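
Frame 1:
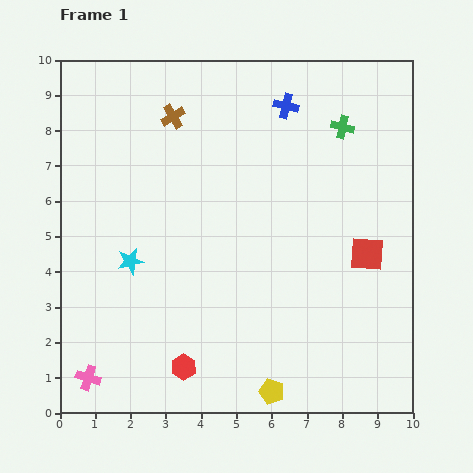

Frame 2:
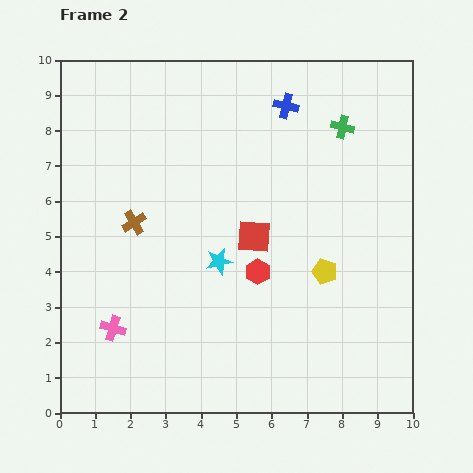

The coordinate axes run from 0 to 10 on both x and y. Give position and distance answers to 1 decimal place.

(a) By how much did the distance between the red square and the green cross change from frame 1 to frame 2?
+0.3

Distance in frame 1: 3.7. Distance in frame 2: 4.0.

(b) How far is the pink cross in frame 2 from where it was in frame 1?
1.6

The pink cross moved from (0.8, 1.0) to (1.5, 2.4), a distance of √(0.7² + 1.4²) ≈ 1.6.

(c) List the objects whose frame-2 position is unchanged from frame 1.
the green cross, the blue cross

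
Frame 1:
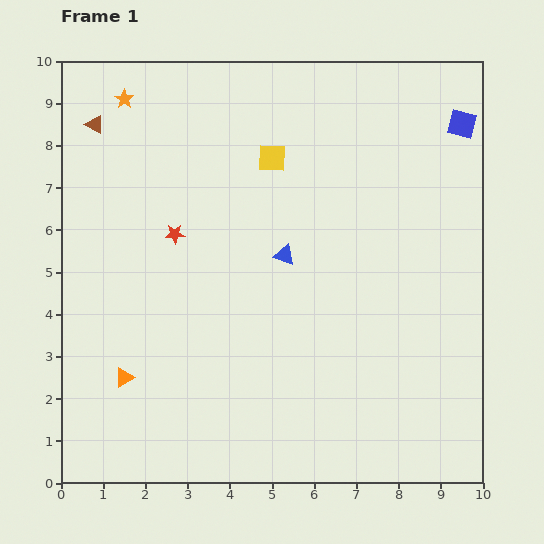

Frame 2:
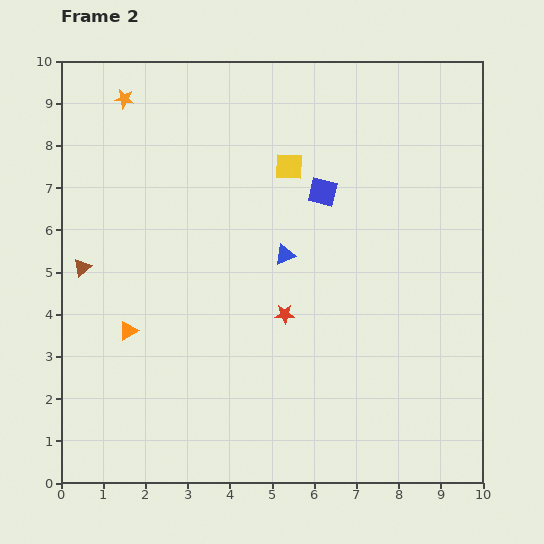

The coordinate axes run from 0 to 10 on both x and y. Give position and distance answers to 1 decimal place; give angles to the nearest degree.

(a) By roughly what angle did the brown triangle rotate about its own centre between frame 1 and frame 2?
49° clockwise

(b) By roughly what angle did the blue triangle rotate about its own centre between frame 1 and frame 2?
39° counter-clockwise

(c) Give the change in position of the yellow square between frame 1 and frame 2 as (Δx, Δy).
(0.4, -0.2)

The yellow square was at (5.0, 7.7) in frame 1 and (5.4, 7.5) in frame 2.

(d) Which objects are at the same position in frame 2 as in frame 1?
the orange star, the blue triangle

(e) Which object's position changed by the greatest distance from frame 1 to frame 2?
the blue square

(moved 3.7; next 3.4)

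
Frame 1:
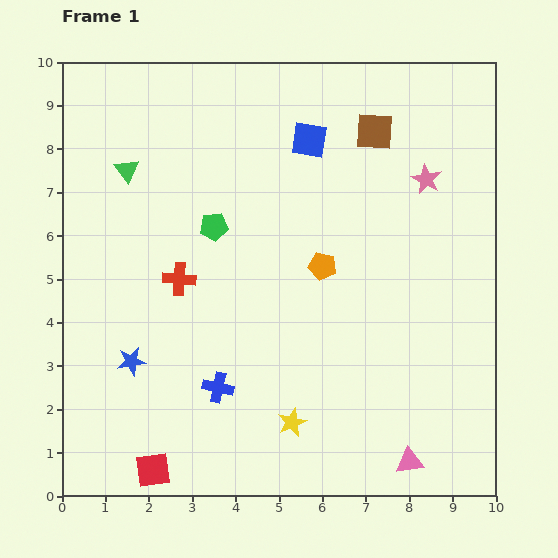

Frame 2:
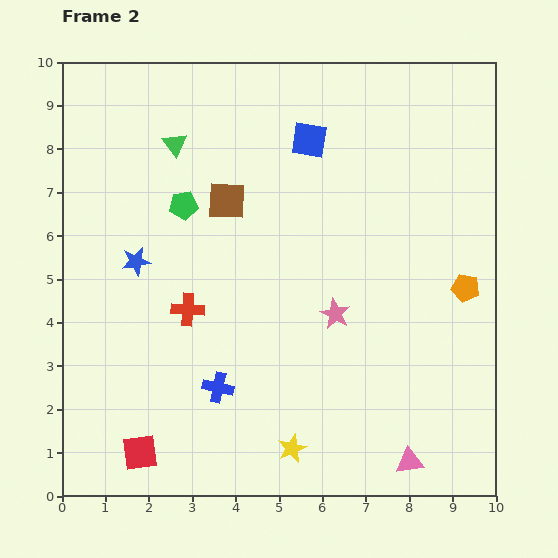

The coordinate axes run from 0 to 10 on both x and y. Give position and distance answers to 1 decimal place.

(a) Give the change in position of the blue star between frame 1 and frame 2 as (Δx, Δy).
(0.1, 2.3)

The blue star was at (1.6, 3.1) in frame 1 and (1.7, 5.4) in frame 2.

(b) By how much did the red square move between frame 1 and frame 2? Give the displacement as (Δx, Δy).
(-0.3, 0.4)

The red square was at (2.1, 0.6) in frame 1 and (1.8, 1.0) in frame 2.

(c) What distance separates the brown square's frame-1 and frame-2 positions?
3.8

The brown square moved from (7.2, 8.4) to (3.8, 6.8), a distance of √(3.4² + 1.6²) ≈ 3.8.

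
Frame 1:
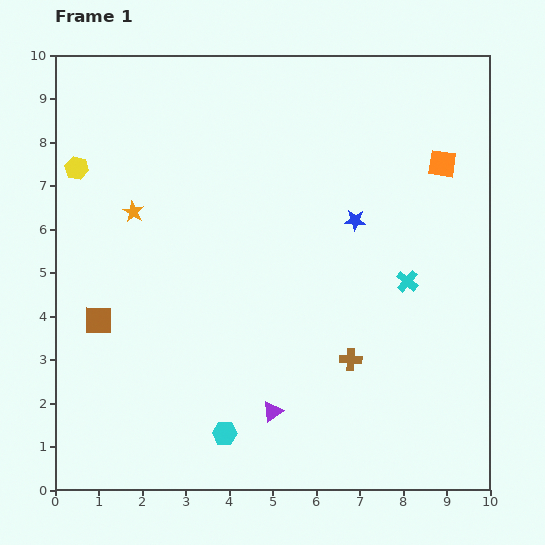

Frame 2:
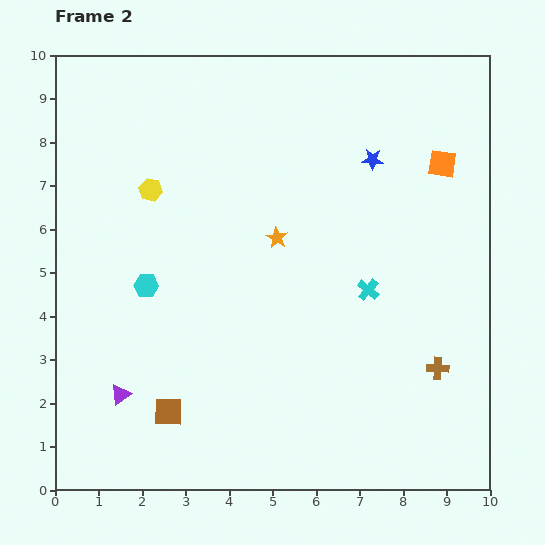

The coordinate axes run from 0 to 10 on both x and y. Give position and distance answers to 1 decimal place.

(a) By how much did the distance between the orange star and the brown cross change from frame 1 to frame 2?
-1.2

Distance in frame 1: 6.0. Distance in frame 2: 4.8.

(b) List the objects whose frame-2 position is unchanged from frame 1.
the orange square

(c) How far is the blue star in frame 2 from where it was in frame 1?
1.5

The blue star moved from (6.9, 6.2) to (7.3, 7.6), a distance of √(0.4² + 1.4²) ≈ 1.5.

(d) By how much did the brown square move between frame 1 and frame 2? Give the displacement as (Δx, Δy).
(1.6, -2.1)

The brown square was at (1.0, 3.9) in frame 1 and (2.6, 1.8) in frame 2.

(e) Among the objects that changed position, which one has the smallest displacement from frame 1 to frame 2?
the cyan cross

(moved 0.9)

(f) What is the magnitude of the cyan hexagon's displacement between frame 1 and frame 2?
3.8

The cyan hexagon moved from (3.9, 1.3) to (2.1, 4.7), a distance of √(1.8² + 3.4²) ≈ 3.8.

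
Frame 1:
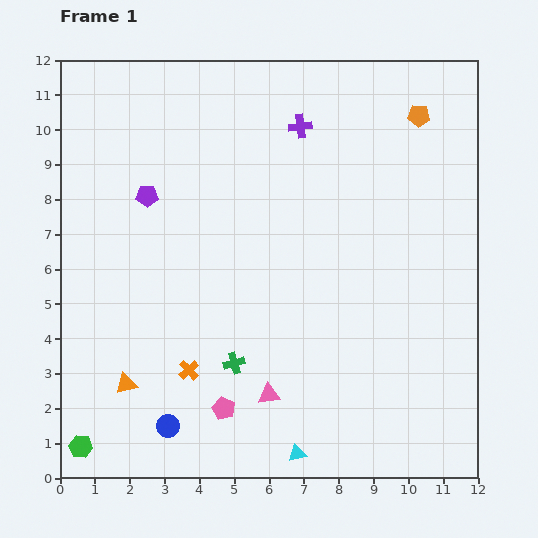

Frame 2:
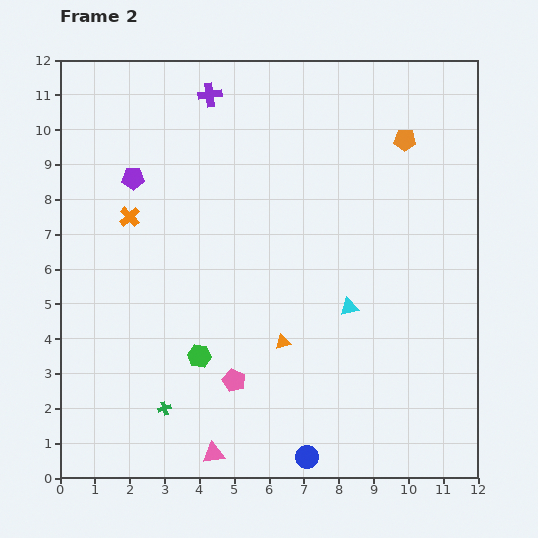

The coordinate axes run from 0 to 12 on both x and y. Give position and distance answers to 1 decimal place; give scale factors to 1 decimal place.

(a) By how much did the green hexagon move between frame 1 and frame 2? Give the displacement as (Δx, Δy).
(3.4, 2.6)

The green hexagon was at (0.6, 0.9) in frame 1 and (4.0, 3.5) in frame 2.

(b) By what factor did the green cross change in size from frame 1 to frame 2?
0.6×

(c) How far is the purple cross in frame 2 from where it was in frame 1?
2.8

The purple cross moved from (6.9, 10.1) to (4.3, 11.0), a distance of √(2.6² + 0.9²) ≈ 2.8.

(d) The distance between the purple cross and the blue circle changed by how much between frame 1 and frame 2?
+1.4

Distance in frame 1: 9.4. Distance in frame 2: 10.8.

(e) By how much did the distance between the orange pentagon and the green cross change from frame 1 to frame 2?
+1.4

Distance in frame 1: 8.9. Distance in frame 2: 10.3.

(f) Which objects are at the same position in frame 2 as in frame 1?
none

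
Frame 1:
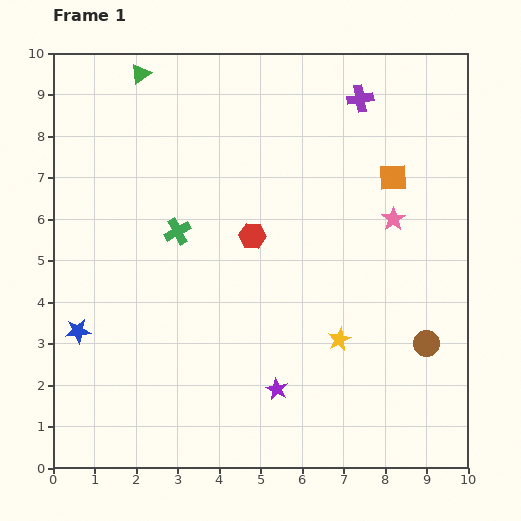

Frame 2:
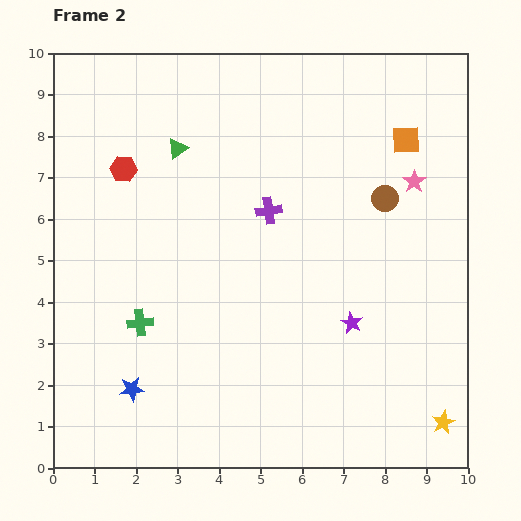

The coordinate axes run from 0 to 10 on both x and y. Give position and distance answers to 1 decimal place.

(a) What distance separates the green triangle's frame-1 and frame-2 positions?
2.0

The green triangle moved from (2.1, 9.5) to (3.0, 7.7), a distance of √(0.9² + 1.8²) ≈ 2.0.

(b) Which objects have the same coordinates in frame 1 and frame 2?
none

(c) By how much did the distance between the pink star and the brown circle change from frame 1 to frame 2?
-2.3

Distance in frame 1: 3.1. Distance in frame 2: 0.8.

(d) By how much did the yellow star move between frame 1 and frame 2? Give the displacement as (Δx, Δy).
(2.5, -2.0)

The yellow star was at (6.9, 3.1) in frame 1 and (9.4, 1.1) in frame 2.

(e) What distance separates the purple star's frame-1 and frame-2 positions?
2.4

The purple star moved from (5.4, 1.9) to (7.2, 3.5), a distance of √(1.8² + 1.6²) ≈ 2.4.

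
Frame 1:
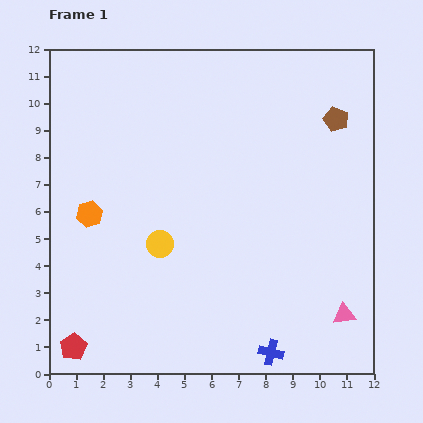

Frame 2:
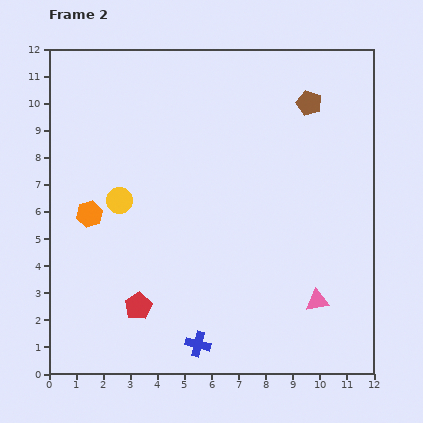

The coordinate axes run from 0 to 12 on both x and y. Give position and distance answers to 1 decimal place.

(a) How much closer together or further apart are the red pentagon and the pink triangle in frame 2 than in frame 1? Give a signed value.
-3.5

Distance in frame 1: 10.1. Distance in frame 2: 6.6.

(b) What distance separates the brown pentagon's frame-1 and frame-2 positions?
1.2

The brown pentagon moved from (10.6, 9.4) to (9.6, 10.0), a distance of √(1.0² + 0.6²) ≈ 1.2.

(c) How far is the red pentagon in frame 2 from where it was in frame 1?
2.8

The red pentagon moved from (0.9, 1.0) to (3.3, 2.5), a distance of √(2.4² + 1.5²) ≈ 2.8.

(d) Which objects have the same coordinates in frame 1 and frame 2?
the orange hexagon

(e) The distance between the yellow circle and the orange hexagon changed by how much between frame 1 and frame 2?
-1.6

Distance in frame 1: 2.8. Distance in frame 2: 1.2.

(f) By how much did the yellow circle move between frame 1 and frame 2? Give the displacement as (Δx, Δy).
(-1.5, 1.6)

The yellow circle was at (4.1, 4.8) in frame 1 and (2.6, 6.4) in frame 2.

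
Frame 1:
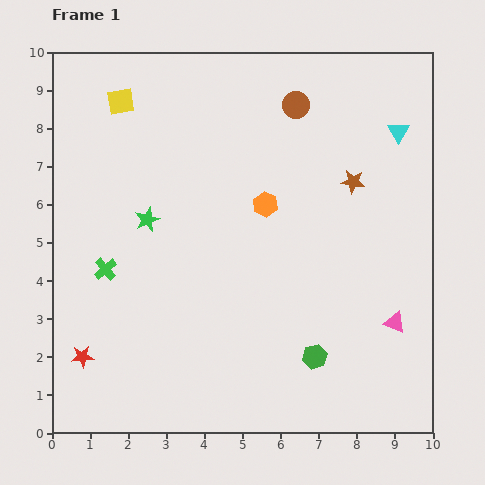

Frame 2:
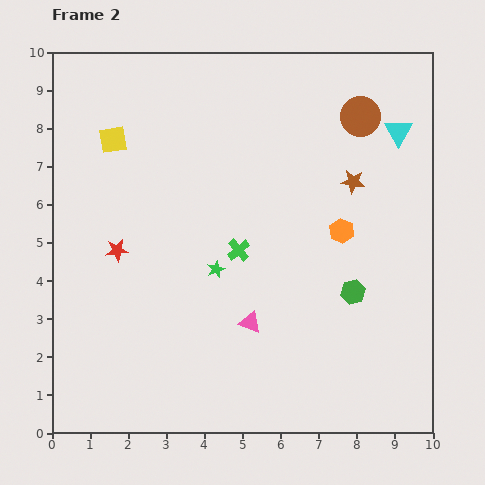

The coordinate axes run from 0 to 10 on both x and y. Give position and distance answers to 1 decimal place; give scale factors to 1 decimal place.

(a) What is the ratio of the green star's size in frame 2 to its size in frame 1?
0.7×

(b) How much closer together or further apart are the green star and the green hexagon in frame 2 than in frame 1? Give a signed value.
-2.1

Distance in frame 1: 5.7. Distance in frame 2: 3.6.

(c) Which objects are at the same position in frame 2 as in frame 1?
the cyan triangle, the brown star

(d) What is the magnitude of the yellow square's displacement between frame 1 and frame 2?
1.0

The yellow square moved from (1.8, 8.7) to (1.6, 7.7), a distance of √(0.2² + 1.0²) ≈ 1.0.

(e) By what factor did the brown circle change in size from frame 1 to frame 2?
1.5×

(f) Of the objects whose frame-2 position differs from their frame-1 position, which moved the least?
the yellow square

(moved 1.0)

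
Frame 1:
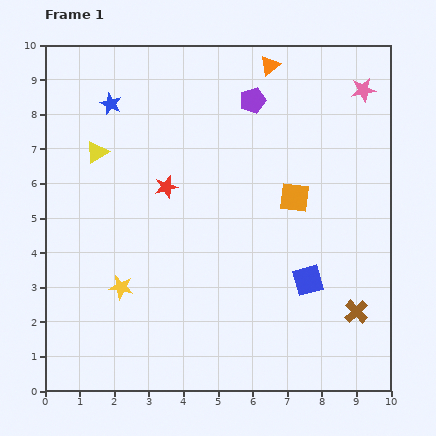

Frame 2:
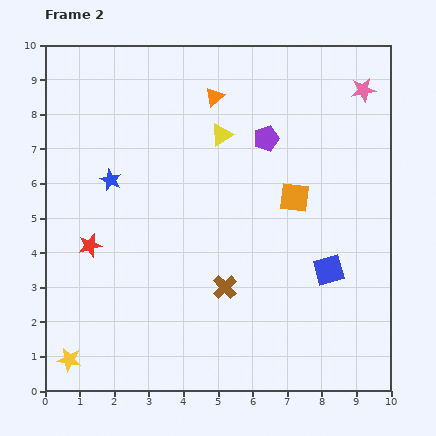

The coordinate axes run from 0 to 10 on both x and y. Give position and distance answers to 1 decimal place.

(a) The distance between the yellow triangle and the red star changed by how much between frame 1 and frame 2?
+2.8

Distance in frame 1: 2.2. Distance in frame 2: 5.0.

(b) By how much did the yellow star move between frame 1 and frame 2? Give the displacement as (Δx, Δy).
(-1.5, -2.1)

The yellow star was at (2.2, 3.0) in frame 1 and (0.7, 0.9) in frame 2.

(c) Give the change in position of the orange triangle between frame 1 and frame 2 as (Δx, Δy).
(-1.6, -0.9)

The orange triangle was at (6.5, 9.4) in frame 1 and (4.9, 8.5) in frame 2.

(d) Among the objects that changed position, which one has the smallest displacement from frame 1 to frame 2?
the blue square

(moved 0.7)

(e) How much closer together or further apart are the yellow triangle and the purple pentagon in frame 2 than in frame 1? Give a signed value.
-3.4

Distance in frame 1: 4.7. Distance in frame 2: 1.3.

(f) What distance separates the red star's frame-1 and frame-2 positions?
2.8

The red star moved from (3.5, 5.9) to (1.3, 4.2), a distance of √(2.2² + 1.7²) ≈ 2.8.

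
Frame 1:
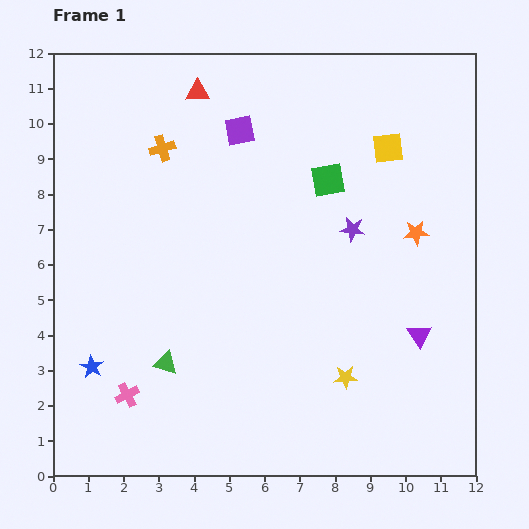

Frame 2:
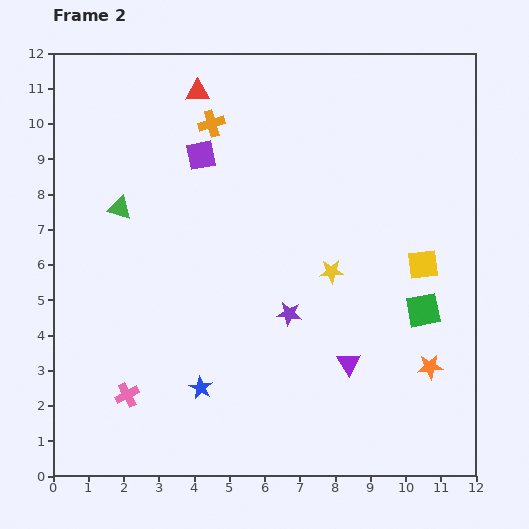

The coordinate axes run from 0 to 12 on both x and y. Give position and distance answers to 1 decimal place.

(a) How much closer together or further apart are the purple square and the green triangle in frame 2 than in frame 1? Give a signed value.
-4.2

Distance in frame 1: 6.9. Distance in frame 2: 2.7.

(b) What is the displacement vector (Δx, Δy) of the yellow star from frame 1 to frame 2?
(-0.4, 3.0)

The yellow star was at (8.3, 2.8) in frame 1 and (7.9, 5.8) in frame 2.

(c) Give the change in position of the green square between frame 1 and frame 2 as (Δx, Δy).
(2.7, -3.7)

The green square was at (7.8, 8.4) in frame 1 and (10.5, 4.7) in frame 2.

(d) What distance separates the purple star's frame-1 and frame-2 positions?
3.0

The purple star moved from (8.5, 7.0) to (6.7, 4.6), a distance of √(1.8² + 2.4²) ≈ 3.0.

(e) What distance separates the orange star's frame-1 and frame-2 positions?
3.8

The orange star moved from (10.3, 6.9) to (10.7, 3.1), a distance of √(0.4² + 3.8²) ≈ 3.8.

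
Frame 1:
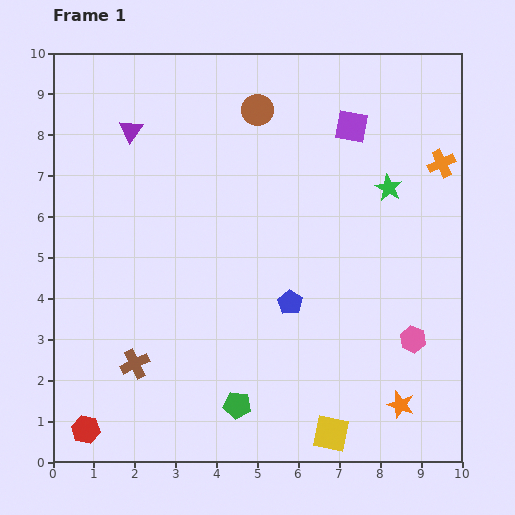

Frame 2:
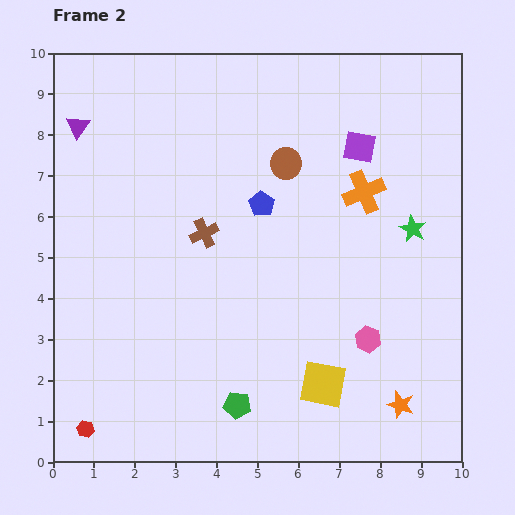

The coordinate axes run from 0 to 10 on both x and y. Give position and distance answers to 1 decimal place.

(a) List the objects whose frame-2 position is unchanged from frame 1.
the green pentagon, the orange star, the red hexagon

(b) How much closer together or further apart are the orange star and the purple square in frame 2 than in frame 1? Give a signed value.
-0.5

Distance in frame 1: 6.9. Distance in frame 2: 6.4.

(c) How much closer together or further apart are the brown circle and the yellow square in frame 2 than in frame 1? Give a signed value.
-2.6

Distance in frame 1: 8.1. Distance in frame 2: 5.5.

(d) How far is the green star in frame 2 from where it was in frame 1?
1.2

The green star moved from (8.2, 6.7) to (8.8, 5.7), a distance of √(0.6² + 1.0²) ≈ 1.2.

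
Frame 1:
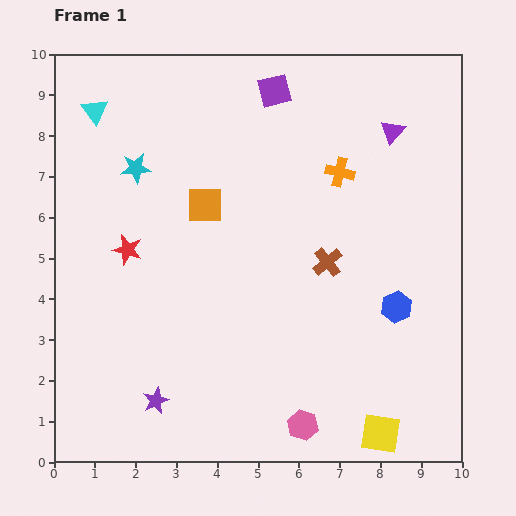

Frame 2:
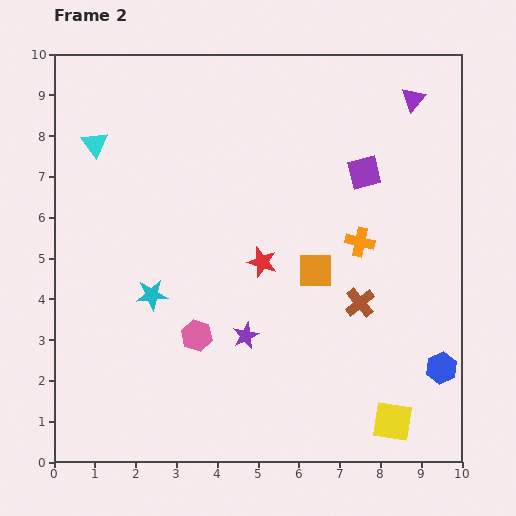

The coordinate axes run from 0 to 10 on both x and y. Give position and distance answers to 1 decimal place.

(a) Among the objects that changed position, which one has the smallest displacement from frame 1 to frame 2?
the yellow square

(moved 0.4)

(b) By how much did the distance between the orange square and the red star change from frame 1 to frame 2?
-0.9

Distance in frame 1: 2.2. Distance in frame 2: 1.3.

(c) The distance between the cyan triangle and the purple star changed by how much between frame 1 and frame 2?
-1.3

Distance in frame 1: 7.3. Distance in frame 2: 6.0.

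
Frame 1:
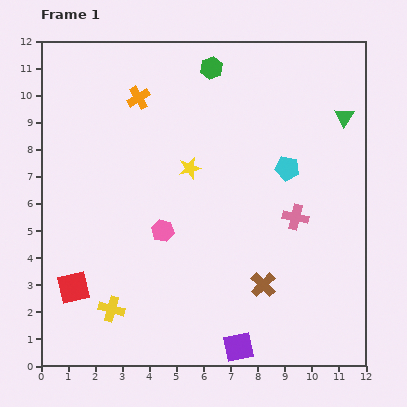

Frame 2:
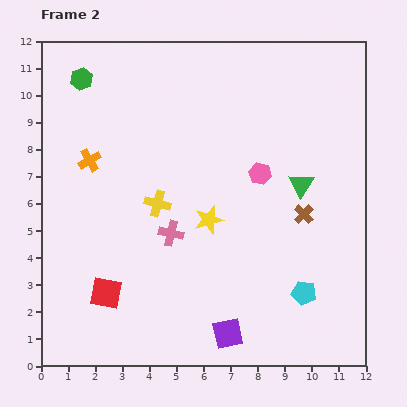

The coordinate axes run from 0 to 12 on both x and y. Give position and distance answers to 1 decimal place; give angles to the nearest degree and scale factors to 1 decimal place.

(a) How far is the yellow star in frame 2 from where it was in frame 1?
2.0

The yellow star moved from (5.5, 7.3) to (6.2, 5.4), a distance of √(0.7² + 1.9²) ≈ 2.0.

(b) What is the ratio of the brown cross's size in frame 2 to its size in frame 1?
0.8×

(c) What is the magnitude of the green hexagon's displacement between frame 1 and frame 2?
4.8

The green hexagon moved from (6.3, 11.0) to (1.5, 10.6), a distance of √(4.8² + 0.4²) ≈ 4.8.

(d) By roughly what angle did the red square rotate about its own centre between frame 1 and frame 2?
24° clockwise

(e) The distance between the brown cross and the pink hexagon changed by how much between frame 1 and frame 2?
-2.0

Distance in frame 1: 4.2. Distance in frame 2: 2.2.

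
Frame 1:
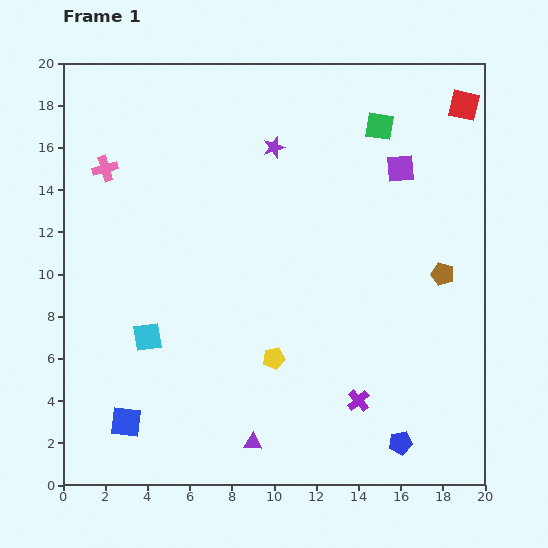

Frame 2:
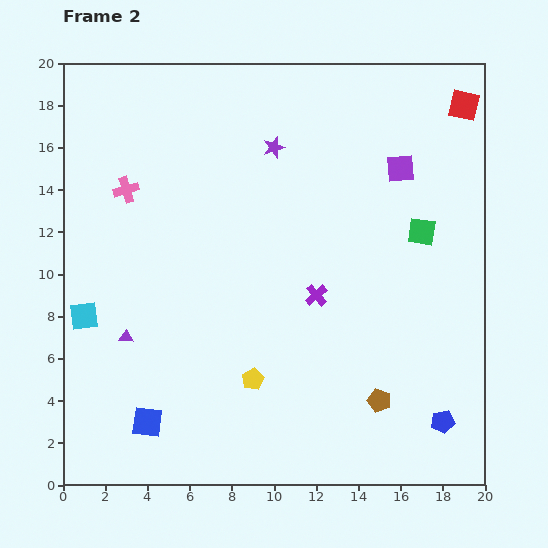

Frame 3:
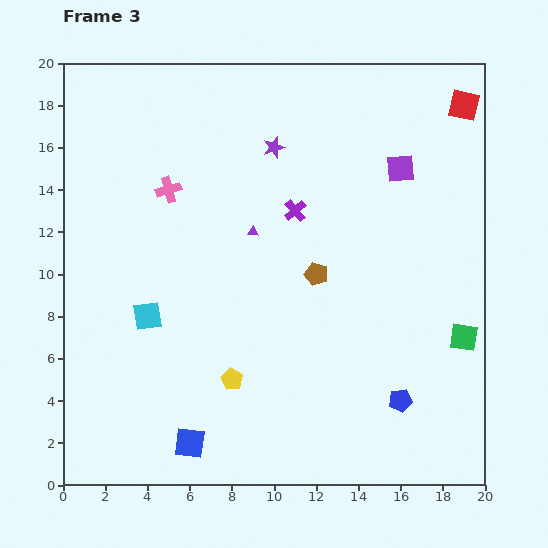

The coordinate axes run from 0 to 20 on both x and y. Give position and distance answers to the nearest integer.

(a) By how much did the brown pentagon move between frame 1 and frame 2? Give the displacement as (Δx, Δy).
(-3, -6)

The brown pentagon was at (18, 10) in frame 1 and (15, 4) in frame 2.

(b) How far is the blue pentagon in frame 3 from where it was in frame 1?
2

The blue pentagon moved from (16, 2) to (16, 4), a distance of √(0² + 2²) ≈ 2.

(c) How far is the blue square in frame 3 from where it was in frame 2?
2

The blue square moved from (4, 3) to (6, 2), a distance of √(2² + 1²) ≈ 2.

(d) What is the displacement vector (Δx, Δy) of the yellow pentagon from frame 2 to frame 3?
(-1, 0)

The yellow pentagon was at (9, 5) in frame 2 and (8, 5) in frame 3.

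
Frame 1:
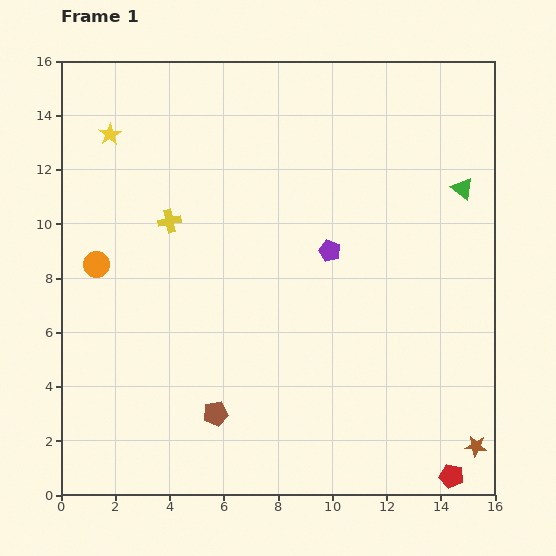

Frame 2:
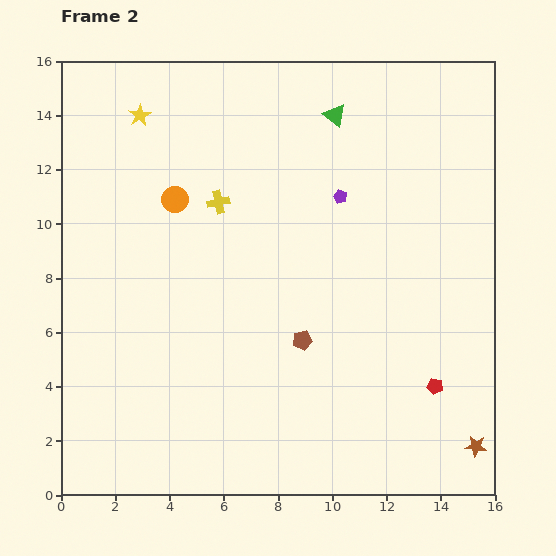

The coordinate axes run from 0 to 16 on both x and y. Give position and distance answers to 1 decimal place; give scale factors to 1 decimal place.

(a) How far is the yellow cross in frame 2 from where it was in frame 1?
1.9

The yellow cross moved from (4.0, 10.1) to (5.8, 10.8), a distance of √(1.8² + 0.7²) ≈ 1.9.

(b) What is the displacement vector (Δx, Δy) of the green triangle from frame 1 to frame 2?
(-4.7, 2.7)

The green triangle was at (14.8, 11.3) in frame 1 and (10.1, 14.0) in frame 2.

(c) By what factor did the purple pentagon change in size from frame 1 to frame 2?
0.6×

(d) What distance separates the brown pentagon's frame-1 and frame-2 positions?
4.2

The brown pentagon moved from (5.7, 3.0) to (8.9, 5.7), a distance of √(3.2² + 2.7²) ≈ 4.2.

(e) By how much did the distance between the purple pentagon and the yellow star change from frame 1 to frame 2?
-1.2

Distance in frame 1: 9.2. Distance in frame 2: 8.0.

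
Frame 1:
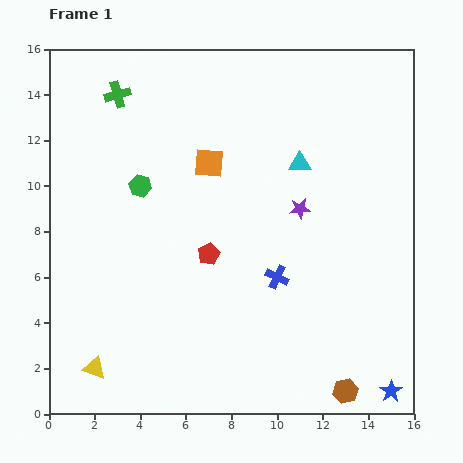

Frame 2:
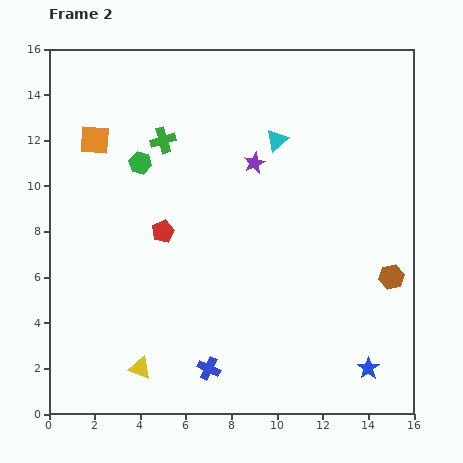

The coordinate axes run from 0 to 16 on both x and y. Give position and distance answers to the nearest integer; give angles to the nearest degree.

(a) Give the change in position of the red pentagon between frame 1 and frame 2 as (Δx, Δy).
(-2, 1)

The red pentagon was at (7, 7) in frame 1 and (5, 8) in frame 2.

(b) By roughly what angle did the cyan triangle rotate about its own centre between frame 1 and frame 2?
40° counter-clockwise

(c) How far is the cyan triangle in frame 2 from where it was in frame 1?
1

The cyan triangle moved from (11, 11) to (10, 12), a distance of √(1² + 1²) ≈ 1.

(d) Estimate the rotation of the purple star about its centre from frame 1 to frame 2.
19° counter-clockwise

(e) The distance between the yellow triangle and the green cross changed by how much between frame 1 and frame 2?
-2

Distance in frame 1: 12. Distance in frame 2: 10.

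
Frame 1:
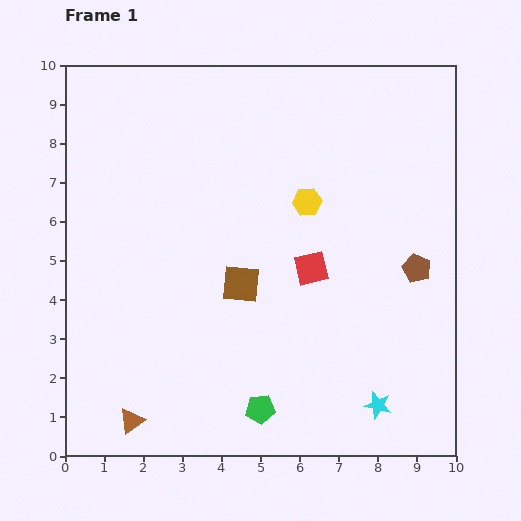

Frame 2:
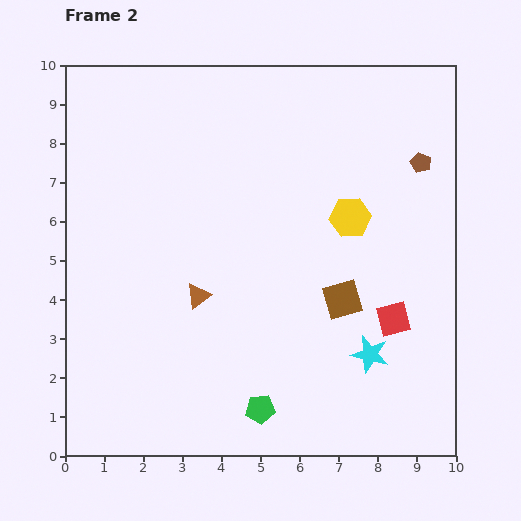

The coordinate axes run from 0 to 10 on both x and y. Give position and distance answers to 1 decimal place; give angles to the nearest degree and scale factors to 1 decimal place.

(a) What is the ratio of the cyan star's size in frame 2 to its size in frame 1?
1.4×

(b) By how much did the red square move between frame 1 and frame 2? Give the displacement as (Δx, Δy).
(2.1, -1.3)

The red square was at (6.3, 4.8) in frame 1 and (8.4, 3.5) in frame 2.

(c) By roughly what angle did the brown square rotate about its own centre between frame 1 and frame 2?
22° counter-clockwise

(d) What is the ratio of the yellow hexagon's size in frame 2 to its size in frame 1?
1.4×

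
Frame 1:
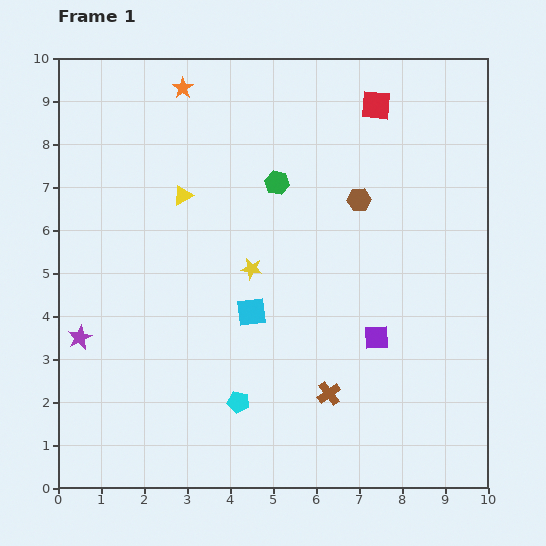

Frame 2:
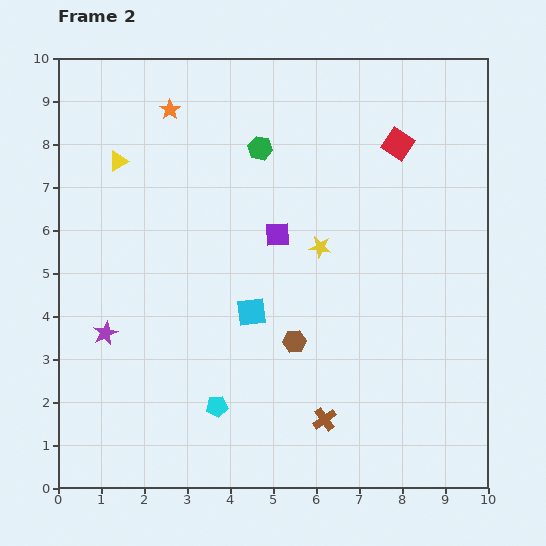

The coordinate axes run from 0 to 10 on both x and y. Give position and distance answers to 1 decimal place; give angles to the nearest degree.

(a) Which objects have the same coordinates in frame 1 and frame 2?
the cyan square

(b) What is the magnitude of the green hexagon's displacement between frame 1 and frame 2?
0.9

The green hexagon moved from (5.1, 7.1) to (4.7, 7.9), a distance of √(0.4² + 0.8²) ≈ 0.9.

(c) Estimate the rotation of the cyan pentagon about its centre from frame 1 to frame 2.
20° counter-clockwise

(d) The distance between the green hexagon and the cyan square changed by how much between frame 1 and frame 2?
+0.7

Distance in frame 1: 3.1. Distance in frame 2: 3.8.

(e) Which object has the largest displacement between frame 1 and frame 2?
the brown hexagon

(moved 3.6; next 3.3)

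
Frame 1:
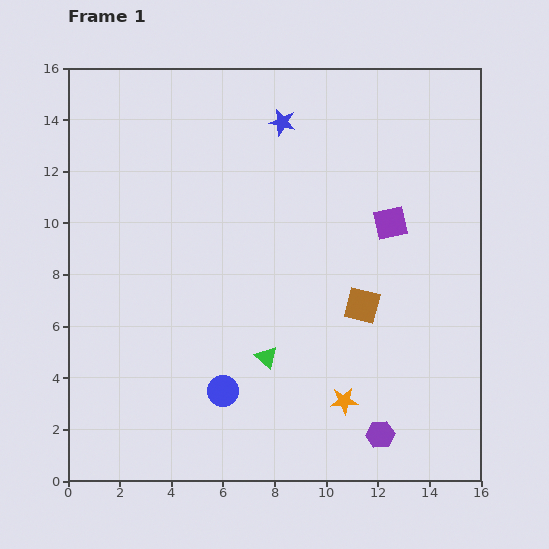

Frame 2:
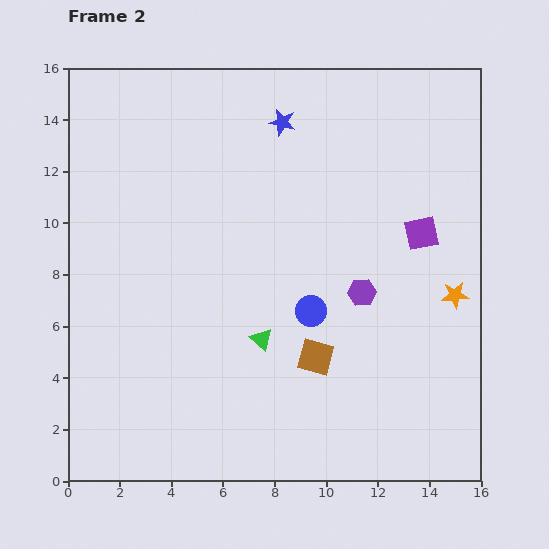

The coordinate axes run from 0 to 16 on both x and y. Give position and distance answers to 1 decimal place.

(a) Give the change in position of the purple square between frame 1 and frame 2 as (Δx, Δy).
(1.2, -0.4)

The purple square was at (12.5, 10.0) in frame 1 and (13.7, 9.6) in frame 2.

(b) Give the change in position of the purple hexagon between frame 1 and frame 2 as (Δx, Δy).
(-0.7, 5.5)

The purple hexagon was at (12.1, 1.8) in frame 1 and (11.4, 7.3) in frame 2.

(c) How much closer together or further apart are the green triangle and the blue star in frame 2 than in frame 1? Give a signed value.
-0.7

Distance in frame 1: 9.1. Distance in frame 2: 8.4.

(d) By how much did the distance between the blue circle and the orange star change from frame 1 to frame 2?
+0.9

Distance in frame 1: 4.7. Distance in frame 2: 5.6.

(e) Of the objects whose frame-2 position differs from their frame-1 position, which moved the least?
the green triangle

(moved 0.7)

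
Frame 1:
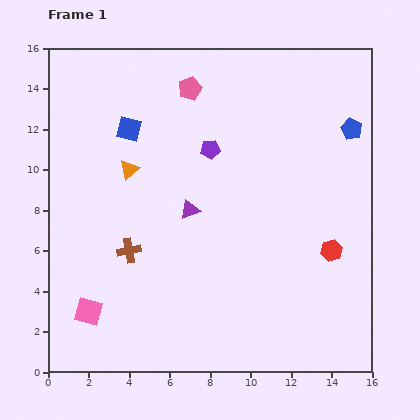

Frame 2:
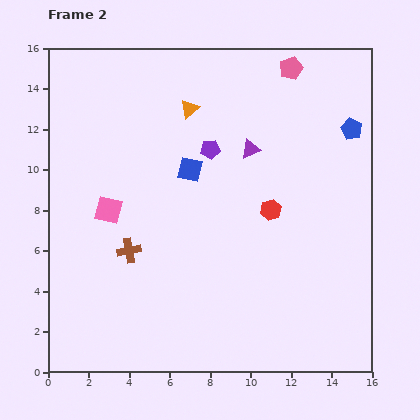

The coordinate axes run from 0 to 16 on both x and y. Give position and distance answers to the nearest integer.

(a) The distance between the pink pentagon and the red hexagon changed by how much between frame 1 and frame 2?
-4

Distance in frame 1: 11. Distance in frame 2: 7.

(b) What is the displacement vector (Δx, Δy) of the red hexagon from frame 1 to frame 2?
(-3, 2)

The red hexagon was at (14, 6) in frame 1 and (11, 8) in frame 2.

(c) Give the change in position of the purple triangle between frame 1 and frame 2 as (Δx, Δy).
(3, 3)

The purple triangle was at (7, 8) in frame 1 and (10, 11) in frame 2.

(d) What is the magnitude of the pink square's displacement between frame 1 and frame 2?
5

The pink square moved from (2, 3) to (3, 8), a distance of √(1² + 5²) ≈ 5.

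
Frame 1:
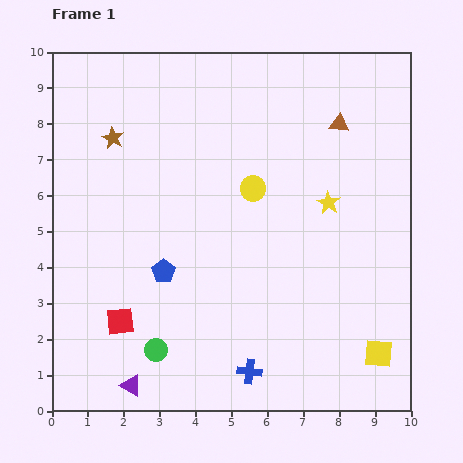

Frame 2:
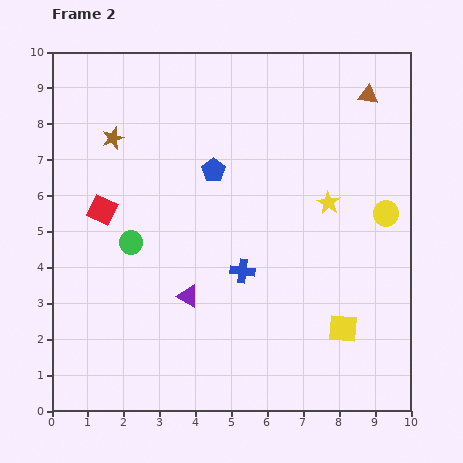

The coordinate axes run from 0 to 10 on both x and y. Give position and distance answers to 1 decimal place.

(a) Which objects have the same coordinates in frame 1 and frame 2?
the brown star, the yellow star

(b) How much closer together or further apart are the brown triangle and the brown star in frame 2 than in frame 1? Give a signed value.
+0.9

Distance in frame 1: 6.3. Distance in frame 2: 7.2.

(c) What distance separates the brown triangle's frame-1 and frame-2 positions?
1.1

The brown triangle moved from (8.0, 8.0) to (8.8, 8.8), a distance of √(0.8² + 0.8²) ≈ 1.1.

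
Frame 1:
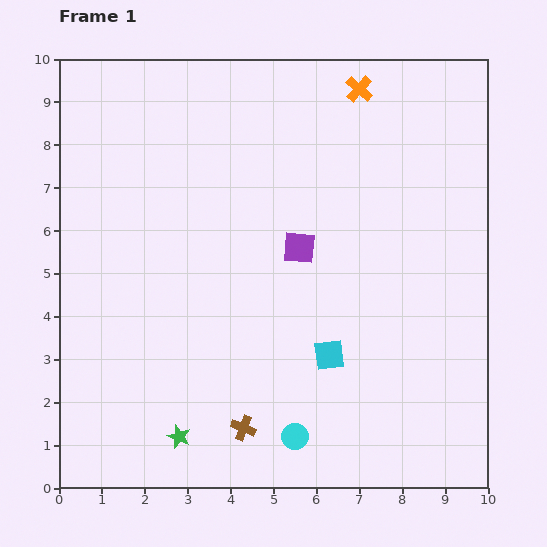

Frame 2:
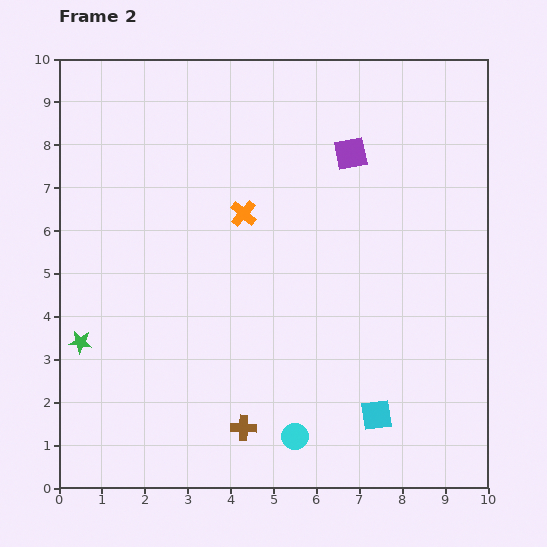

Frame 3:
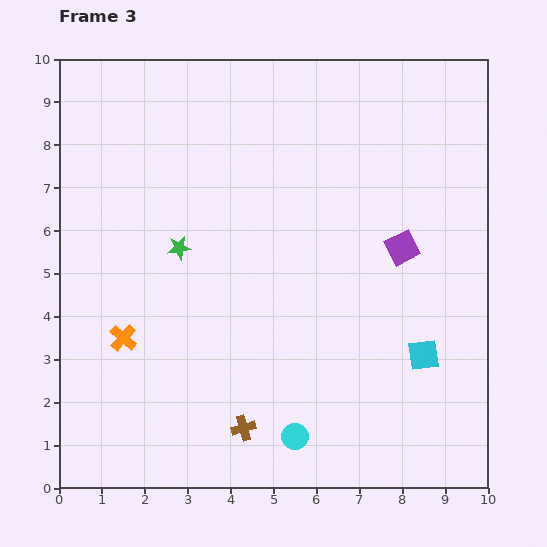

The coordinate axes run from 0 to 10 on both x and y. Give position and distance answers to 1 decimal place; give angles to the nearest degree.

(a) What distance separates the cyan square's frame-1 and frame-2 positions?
1.8

The cyan square moved from (6.3, 3.1) to (7.4, 1.7), a distance of √(1.1² + 1.4²) ≈ 1.8.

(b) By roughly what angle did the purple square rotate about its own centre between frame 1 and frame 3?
32° counter-clockwise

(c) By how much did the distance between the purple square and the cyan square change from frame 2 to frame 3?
-3.6

Distance in frame 2: 6.1. Distance in frame 3: 2.5.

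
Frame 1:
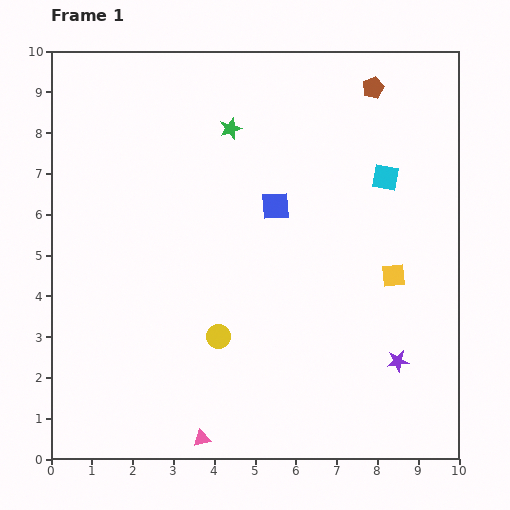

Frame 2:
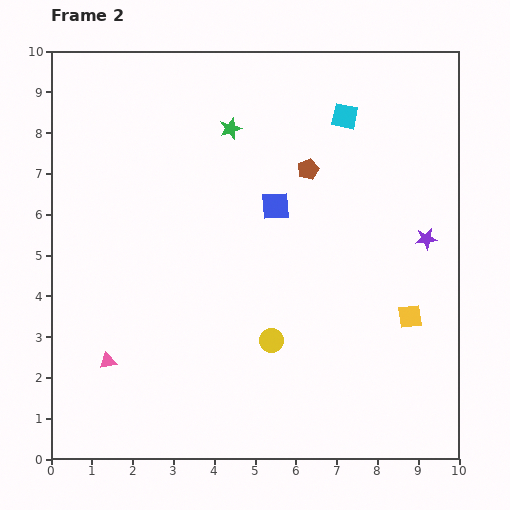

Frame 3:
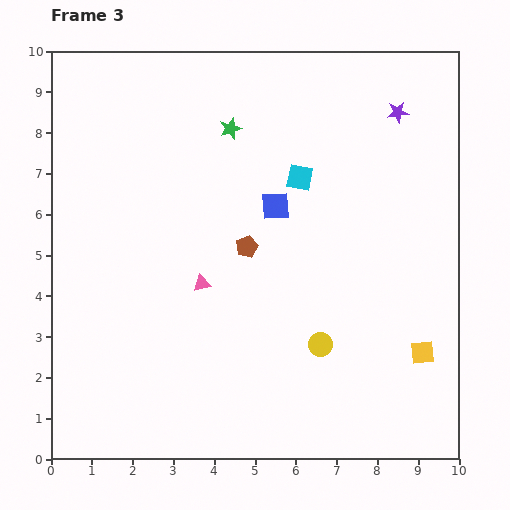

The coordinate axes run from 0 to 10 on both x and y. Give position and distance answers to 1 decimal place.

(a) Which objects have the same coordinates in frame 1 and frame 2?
the blue square, the green star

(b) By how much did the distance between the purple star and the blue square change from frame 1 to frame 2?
-1.0

Distance in frame 1: 4.8. Distance in frame 2: 3.8.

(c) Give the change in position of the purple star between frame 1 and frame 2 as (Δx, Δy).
(0.7, 3.0)

The purple star was at (8.5, 2.4) in frame 1 and (9.2, 5.4) in frame 2.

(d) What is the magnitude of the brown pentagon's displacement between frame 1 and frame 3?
5.0

The brown pentagon moved from (7.9, 9.1) to (4.8, 5.2), a distance of √(3.1² + 3.9²) ≈ 5.0.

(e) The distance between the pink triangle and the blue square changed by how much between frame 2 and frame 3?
-3.0

Distance in frame 2: 5.6. Distance in frame 3: 2.6.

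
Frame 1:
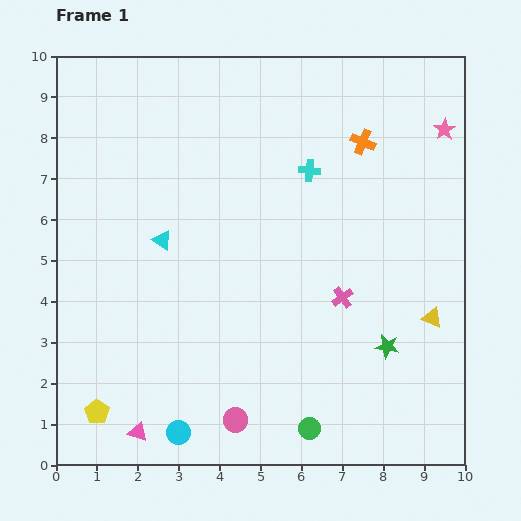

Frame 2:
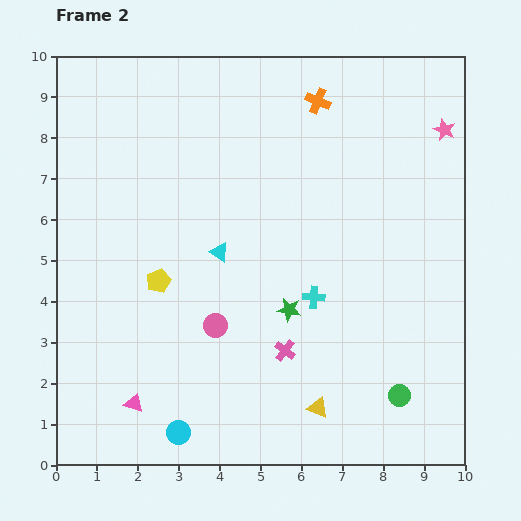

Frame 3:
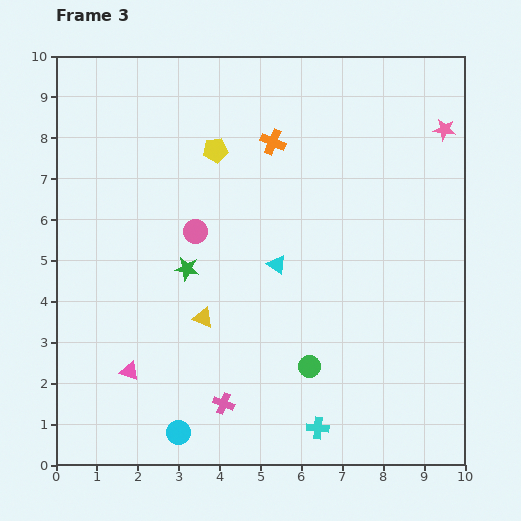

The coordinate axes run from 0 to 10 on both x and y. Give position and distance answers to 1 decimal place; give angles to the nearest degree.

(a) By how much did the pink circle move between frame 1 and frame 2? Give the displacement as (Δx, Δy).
(-0.5, 2.3)

The pink circle was at (4.4, 1.1) in frame 1 and (3.9, 3.4) in frame 2.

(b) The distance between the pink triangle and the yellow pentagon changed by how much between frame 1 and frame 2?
+2.0

Distance in frame 1: 1.1. Distance in frame 2: 3.1.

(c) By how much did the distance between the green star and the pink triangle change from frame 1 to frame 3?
-3.6

Distance in frame 1: 6.5. Distance in frame 3: 2.9.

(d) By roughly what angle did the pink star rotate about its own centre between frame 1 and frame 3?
31° counter-clockwise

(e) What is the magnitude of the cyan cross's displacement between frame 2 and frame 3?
3.2

The cyan cross moved from (6.3, 4.1) to (6.4, 0.9), a distance of √(0.1² + 3.2²) ≈ 3.2.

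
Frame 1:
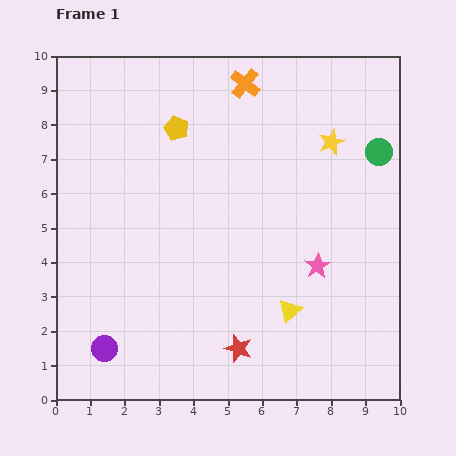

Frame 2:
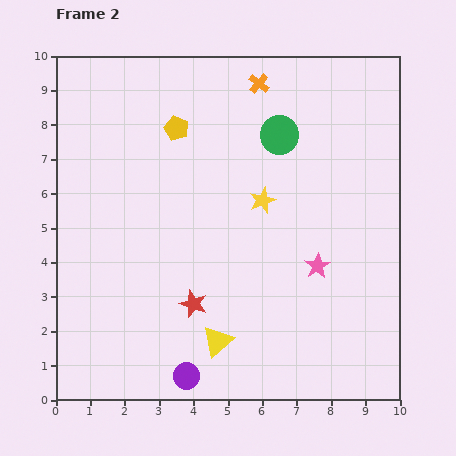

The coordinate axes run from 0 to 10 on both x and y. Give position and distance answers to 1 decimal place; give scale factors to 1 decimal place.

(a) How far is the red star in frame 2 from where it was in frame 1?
1.8

The red star moved from (5.3, 1.5) to (4.0, 2.8), a distance of √(1.3² + 1.3²) ≈ 1.8.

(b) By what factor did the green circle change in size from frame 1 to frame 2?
1.4×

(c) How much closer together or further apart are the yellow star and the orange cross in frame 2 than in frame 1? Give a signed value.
+0.4

Distance in frame 1: 3.0. Distance in frame 2: 3.4.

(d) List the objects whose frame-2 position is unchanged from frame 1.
the pink star, the yellow pentagon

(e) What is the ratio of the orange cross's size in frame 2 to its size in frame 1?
0.7×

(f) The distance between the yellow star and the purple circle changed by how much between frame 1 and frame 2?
-3.3

Distance in frame 1: 8.9. Distance in frame 2: 5.6.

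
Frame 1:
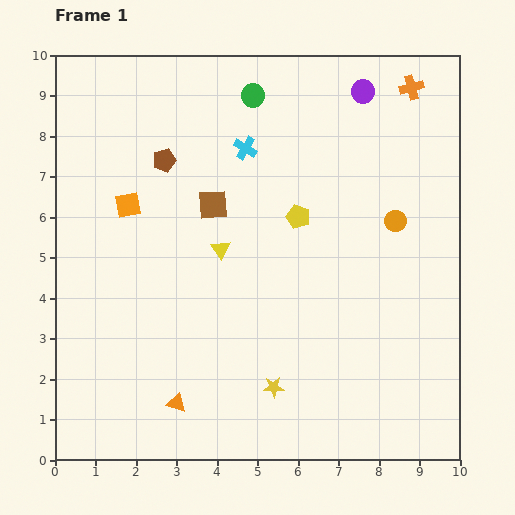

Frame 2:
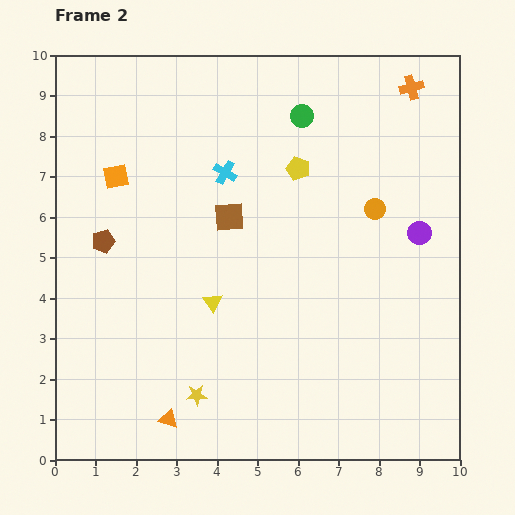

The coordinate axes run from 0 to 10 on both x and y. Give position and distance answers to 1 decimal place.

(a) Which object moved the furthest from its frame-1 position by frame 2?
the purple circle

(moved 3.8; next 2.5)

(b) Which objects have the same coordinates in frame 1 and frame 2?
the orange cross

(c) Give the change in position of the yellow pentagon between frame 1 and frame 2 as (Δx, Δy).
(0.0, 1.2)

The yellow pentagon was at (6.0, 6.0) in frame 1 and (6.0, 7.2) in frame 2.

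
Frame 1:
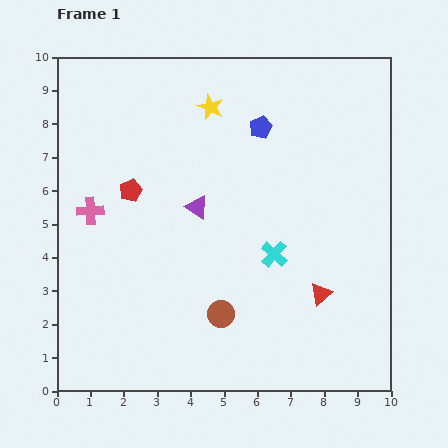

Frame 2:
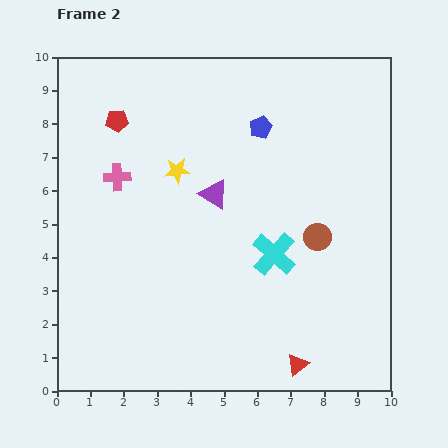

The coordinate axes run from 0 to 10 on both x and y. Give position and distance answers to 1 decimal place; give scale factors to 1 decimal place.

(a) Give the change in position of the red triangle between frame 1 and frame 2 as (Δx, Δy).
(-0.7, -2.1)

The red triangle was at (7.9, 2.9) in frame 1 and (7.2, 0.8) in frame 2.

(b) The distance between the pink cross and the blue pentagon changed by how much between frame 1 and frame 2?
-1.1

Distance in frame 1: 5.7. Distance in frame 2: 4.6.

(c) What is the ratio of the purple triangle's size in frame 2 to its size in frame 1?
1.3×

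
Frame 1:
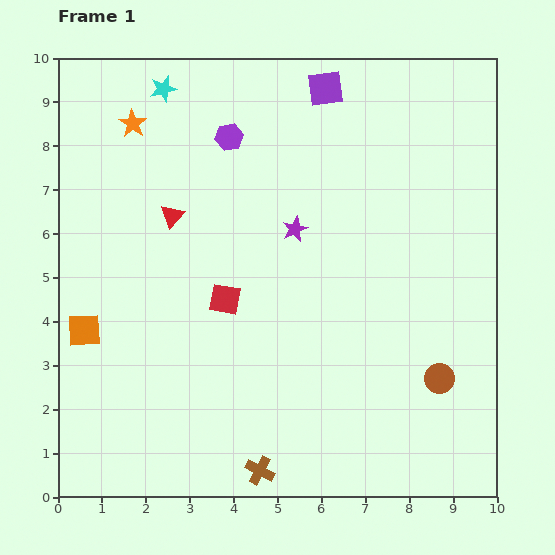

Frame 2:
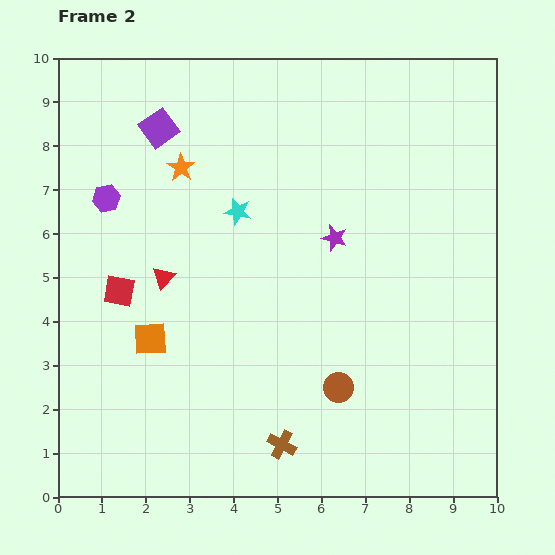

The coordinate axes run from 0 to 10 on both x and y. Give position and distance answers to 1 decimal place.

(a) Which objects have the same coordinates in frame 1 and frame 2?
none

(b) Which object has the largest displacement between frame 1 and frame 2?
the purple square

(moved 3.9; next 3.3)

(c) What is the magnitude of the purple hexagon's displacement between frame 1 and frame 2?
3.1

The purple hexagon moved from (3.9, 8.2) to (1.1, 6.8), a distance of √(2.8² + 1.4²) ≈ 3.1.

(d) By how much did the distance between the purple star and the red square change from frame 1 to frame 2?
+2.7

Distance in frame 1: 2.3. Distance in frame 2: 5.0.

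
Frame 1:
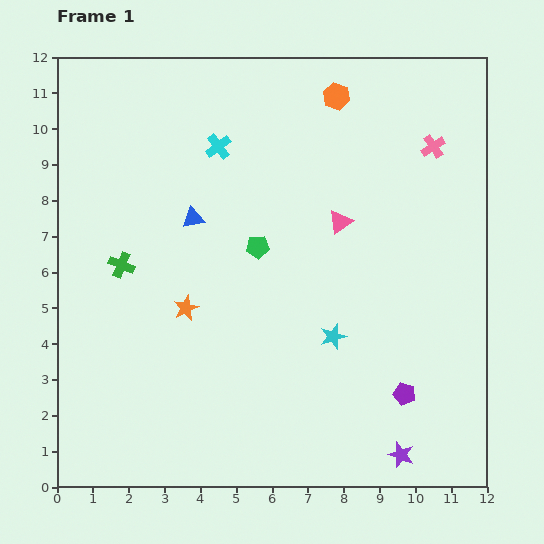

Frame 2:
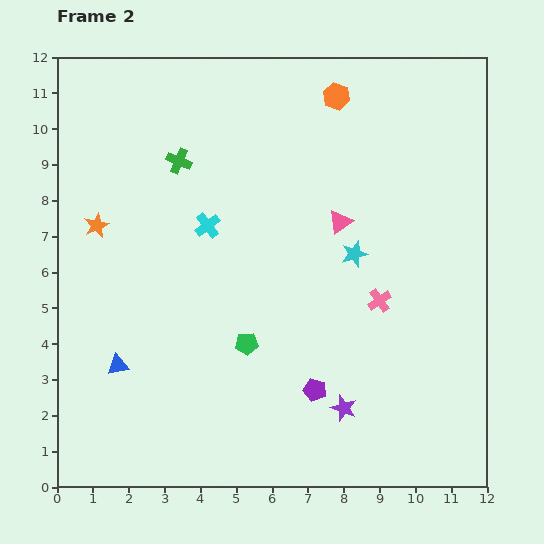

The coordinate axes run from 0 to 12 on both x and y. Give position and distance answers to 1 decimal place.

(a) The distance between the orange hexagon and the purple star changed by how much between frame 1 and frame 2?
-1.5

Distance in frame 1: 10.2. Distance in frame 2: 8.7.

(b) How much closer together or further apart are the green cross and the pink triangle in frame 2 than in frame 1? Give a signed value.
-1.4

Distance in frame 1: 6.2. Distance in frame 2: 4.8.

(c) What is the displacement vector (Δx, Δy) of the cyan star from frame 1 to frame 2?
(0.6, 2.3)

The cyan star was at (7.7, 4.2) in frame 1 and (8.3, 6.5) in frame 2.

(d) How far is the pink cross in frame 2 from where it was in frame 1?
4.6

The pink cross moved from (10.5, 9.5) to (9.0, 5.2), a distance of √(1.5² + 4.3²) ≈ 4.6.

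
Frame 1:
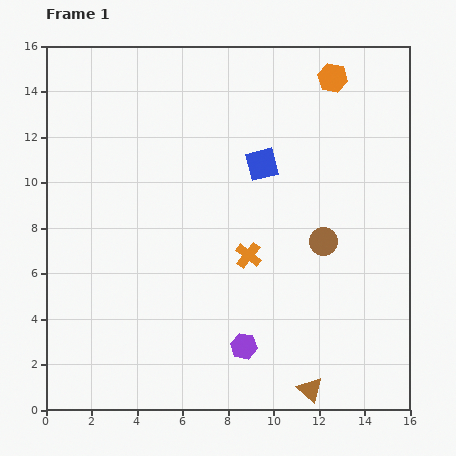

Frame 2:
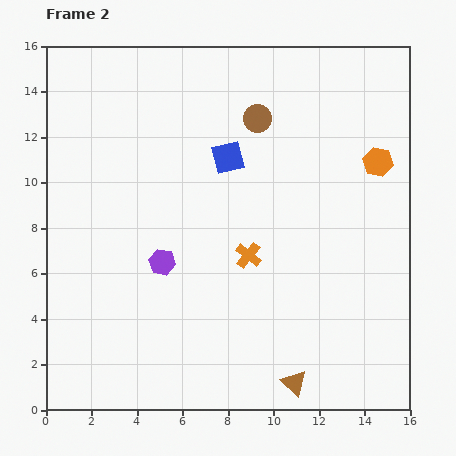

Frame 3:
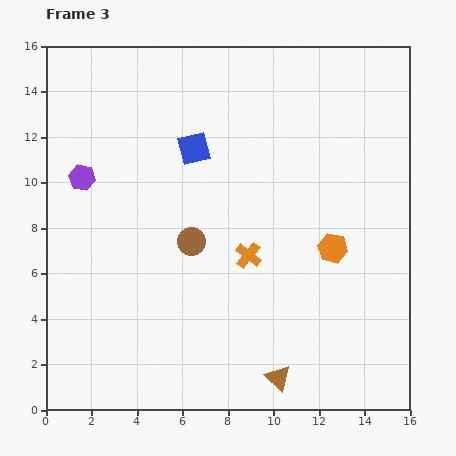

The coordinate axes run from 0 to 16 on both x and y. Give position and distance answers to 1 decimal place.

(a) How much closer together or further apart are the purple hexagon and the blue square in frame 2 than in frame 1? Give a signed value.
-2.6

Distance in frame 1: 8.0. Distance in frame 2: 5.4.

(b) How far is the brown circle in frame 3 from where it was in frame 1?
5.8

The brown circle moved from (12.2, 7.4) to (6.4, 7.4), a distance of √(5.8² + 0.0²) ≈ 5.8.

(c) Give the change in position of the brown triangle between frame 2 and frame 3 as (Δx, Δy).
(-0.7, 0.2)

The brown triangle was at (10.9, 1.2) in frame 2 and (10.2, 1.4) in frame 3.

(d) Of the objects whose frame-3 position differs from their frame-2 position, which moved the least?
the brown triangle

(moved 0.7)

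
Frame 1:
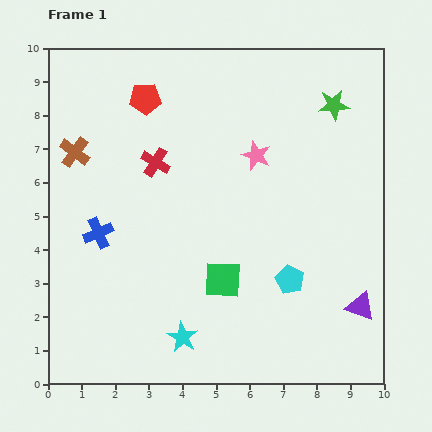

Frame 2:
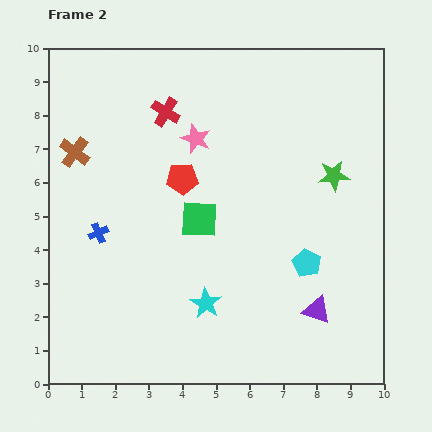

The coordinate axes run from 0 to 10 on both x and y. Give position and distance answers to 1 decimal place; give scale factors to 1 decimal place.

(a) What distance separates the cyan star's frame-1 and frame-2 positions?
1.2

The cyan star moved from (4.0, 1.4) to (4.7, 2.4), a distance of √(0.7² + 1.0²) ≈ 1.2.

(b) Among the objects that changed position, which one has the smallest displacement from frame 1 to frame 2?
the cyan pentagon

(moved 0.7)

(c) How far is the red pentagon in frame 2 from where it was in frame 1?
2.6

The red pentagon moved from (2.9, 8.5) to (4.0, 6.1), a distance of √(1.1² + 2.4²) ≈ 2.6.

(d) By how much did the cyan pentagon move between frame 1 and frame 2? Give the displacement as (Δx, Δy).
(0.5, 0.5)

The cyan pentagon was at (7.2, 3.1) in frame 1 and (7.7, 3.6) in frame 2.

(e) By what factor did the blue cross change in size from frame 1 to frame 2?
0.7×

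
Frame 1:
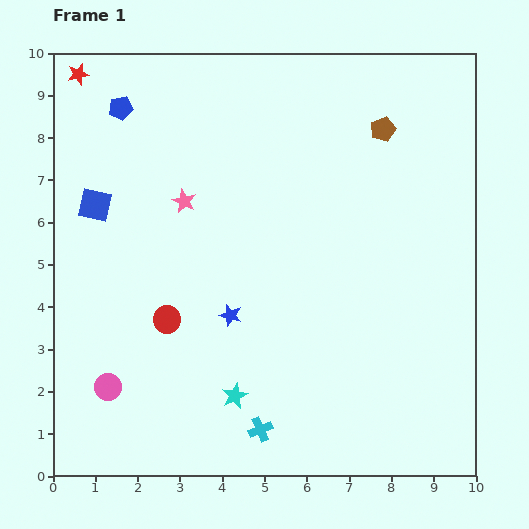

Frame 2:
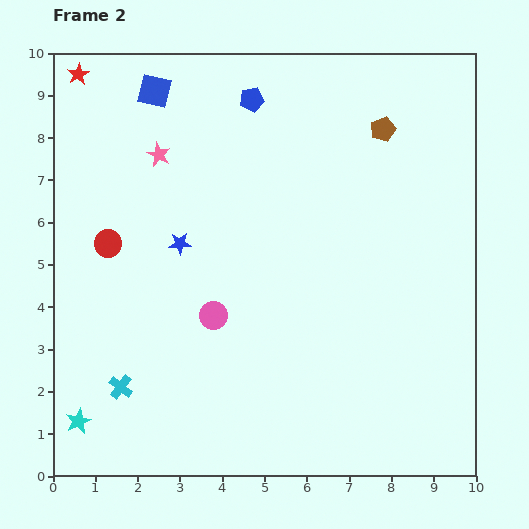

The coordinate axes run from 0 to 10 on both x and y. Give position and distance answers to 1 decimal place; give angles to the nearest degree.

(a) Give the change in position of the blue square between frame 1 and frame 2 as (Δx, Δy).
(1.4, 2.7)

The blue square was at (1.0, 6.4) in frame 1 and (2.4, 9.1) in frame 2.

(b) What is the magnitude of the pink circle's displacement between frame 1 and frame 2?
3.0

The pink circle moved from (1.3, 2.1) to (3.8, 3.8), a distance of √(2.5² + 1.7²) ≈ 3.0.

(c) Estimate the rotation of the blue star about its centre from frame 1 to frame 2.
21° counter-clockwise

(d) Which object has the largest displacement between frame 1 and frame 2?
the cyan star

(moved 3.7; next 3.4)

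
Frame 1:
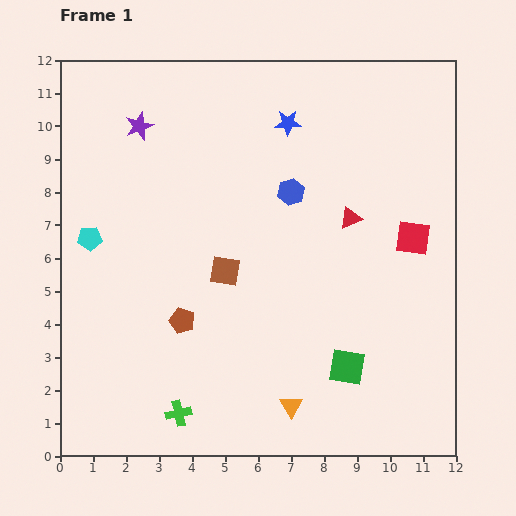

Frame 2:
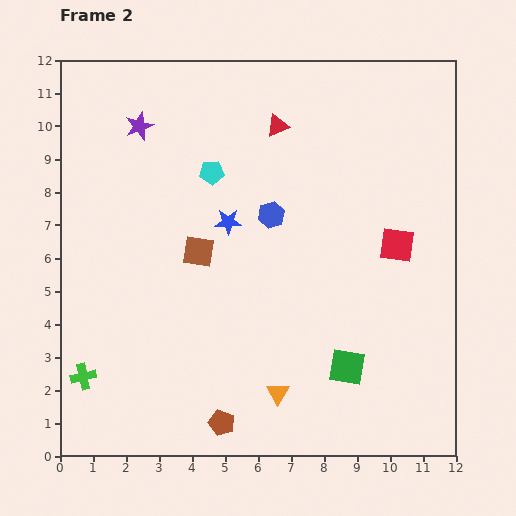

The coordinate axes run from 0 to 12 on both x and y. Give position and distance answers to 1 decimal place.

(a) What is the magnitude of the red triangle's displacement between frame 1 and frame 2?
3.6

The red triangle moved from (8.8, 7.2) to (6.6, 10.0), a distance of √(2.2² + 2.8²) ≈ 3.6.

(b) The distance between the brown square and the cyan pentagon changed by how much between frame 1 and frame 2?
-1.8

Distance in frame 1: 4.2. Distance in frame 2: 2.4.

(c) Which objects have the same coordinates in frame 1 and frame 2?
the green square, the purple star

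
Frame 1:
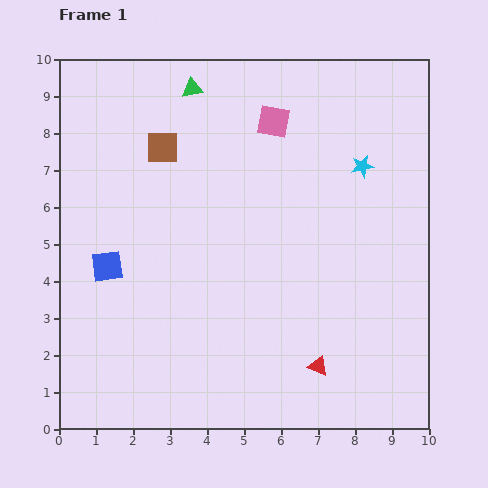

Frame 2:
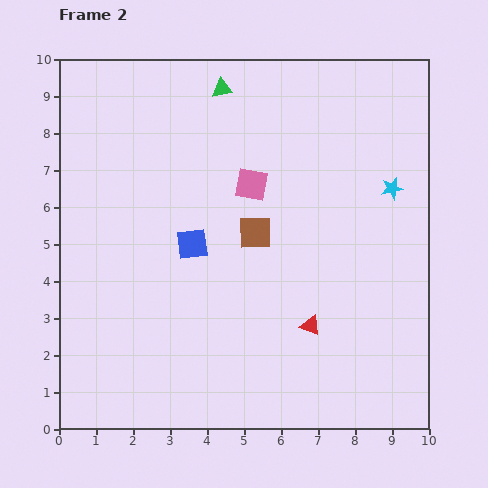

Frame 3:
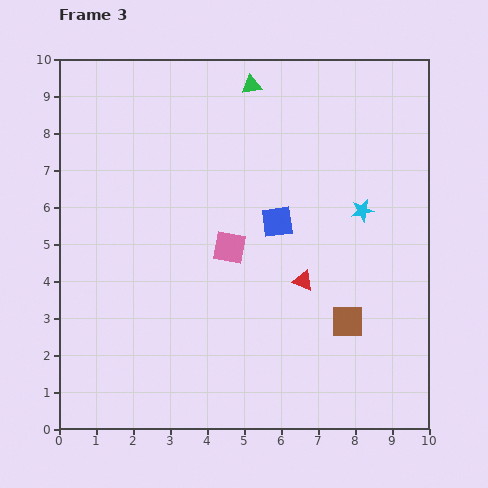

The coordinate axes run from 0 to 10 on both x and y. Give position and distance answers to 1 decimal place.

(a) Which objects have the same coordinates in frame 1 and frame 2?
none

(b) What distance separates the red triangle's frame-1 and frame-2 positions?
1.1

The red triangle moved from (7.0, 1.7) to (6.8, 2.8), a distance of √(0.2² + 1.1²) ≈ 1.1.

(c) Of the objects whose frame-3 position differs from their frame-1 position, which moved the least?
the cyan star

(moved 1.2)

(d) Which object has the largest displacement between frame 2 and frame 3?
the brown square

(moved 3.5; next 2.4)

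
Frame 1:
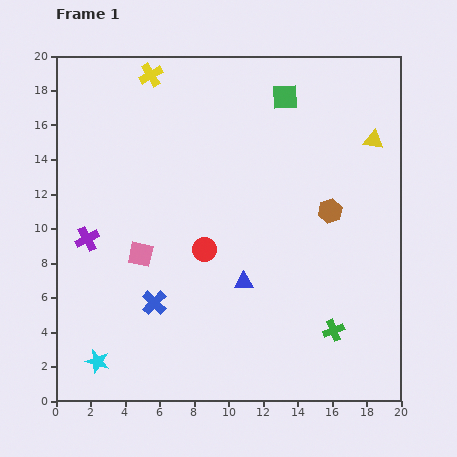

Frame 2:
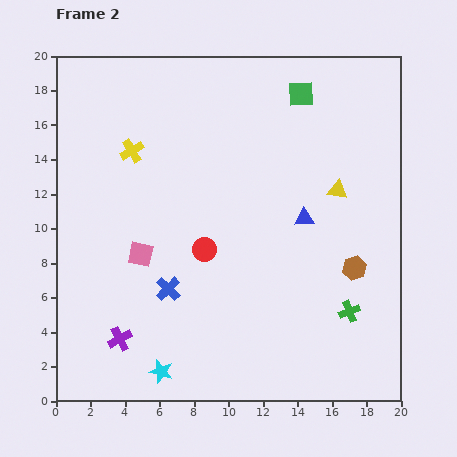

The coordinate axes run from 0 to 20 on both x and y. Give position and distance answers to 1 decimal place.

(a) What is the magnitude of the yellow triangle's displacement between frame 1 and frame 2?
3.6

The yellow triangle moved from (18.4, 15.1) to (16.3, 12.2), a distance of √(2.1² + 2.9²) ≈ 3.6.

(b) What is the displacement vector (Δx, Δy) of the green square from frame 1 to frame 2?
(0.9, 0.2)

The green square was at (13.3, 17.6) in frame 1 and (14.2, 17.8) in frame 2.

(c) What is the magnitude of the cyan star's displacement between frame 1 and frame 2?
3.7

The cyan star moved from (2.4, 2.3) to (6.1, 1.7), a distance of √(3.7² + 0.6²) ≈ 3.7.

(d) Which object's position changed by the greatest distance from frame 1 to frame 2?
the purple cross

(moved 6.1; next 5.1)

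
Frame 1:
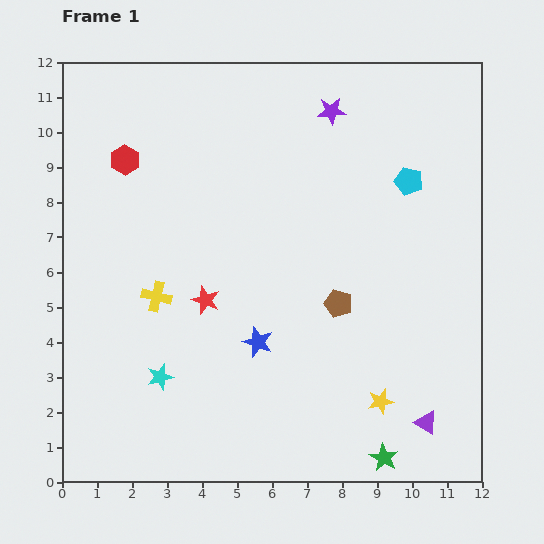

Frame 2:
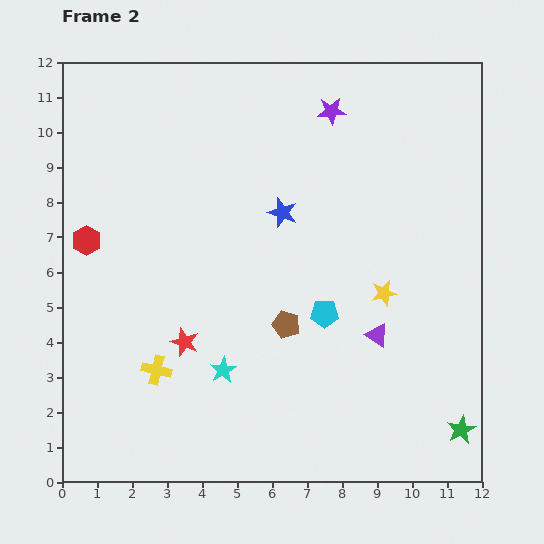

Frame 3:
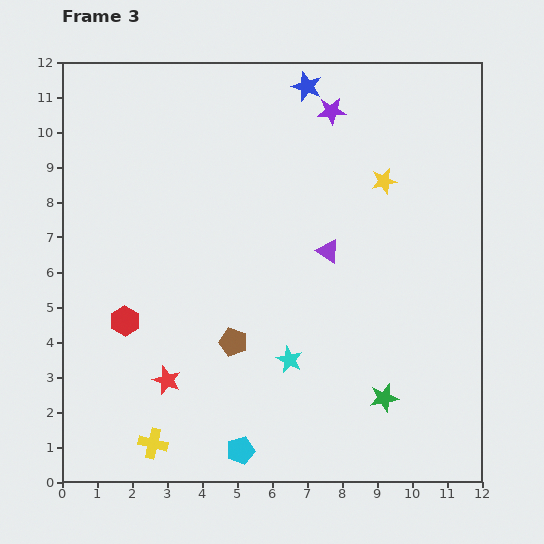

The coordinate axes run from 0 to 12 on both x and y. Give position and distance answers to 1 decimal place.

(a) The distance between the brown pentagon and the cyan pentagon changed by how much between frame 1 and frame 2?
-2.9

Distance in frame 1: 4.0. Distance in frame 2: 1.1.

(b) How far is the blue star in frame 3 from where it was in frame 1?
7.4

The blue star moved from (5.6, 4.0) to (7.0, 11.3), a distance of √(1.4² + 7.3²) ≈ 7.4.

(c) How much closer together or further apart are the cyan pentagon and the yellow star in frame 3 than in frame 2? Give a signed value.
+6.9

Distance in frame 2: 1.8. Distance in frame 3: 8.7.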